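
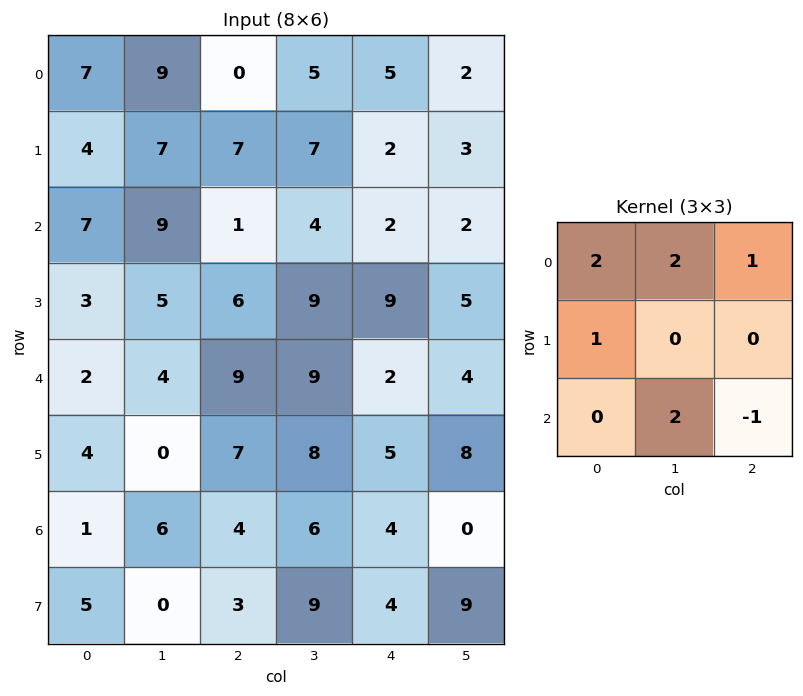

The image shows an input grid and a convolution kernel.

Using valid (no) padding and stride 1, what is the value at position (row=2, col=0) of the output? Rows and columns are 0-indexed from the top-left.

35

The receptive field on the input at this output position is [7 9 1 / 3 5 6 / 2 4 9]. Elementwise product with the kernel and sum: 7·2 + 9·2 + 1·1 + 3·1 + 4·2 + 9·-1.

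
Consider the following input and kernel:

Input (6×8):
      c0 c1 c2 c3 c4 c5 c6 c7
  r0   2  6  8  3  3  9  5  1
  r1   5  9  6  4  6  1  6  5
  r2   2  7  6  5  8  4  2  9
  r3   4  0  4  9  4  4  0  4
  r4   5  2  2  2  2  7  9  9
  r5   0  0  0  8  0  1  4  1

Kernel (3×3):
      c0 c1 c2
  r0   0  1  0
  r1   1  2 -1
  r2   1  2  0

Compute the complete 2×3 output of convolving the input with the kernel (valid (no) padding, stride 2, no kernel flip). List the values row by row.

Output[0,0]: The receptive field on the input at this output position is [2 6 8 / 5 9 6 / 2 7 6]. Elementwise product with the kernel and sum: 6·1 + 5·1 + 9·2 + 6·-1 + 2·1 + 7·2.
Output[0,1]: The receptive field on the input at this output position is [8 3 3 / 6 4 6 / 6 5 8]. Elementwise product with the kernel and sum: 3·1 + 6·1 + 4·2 + 6·-1 + 6·1 + 5·2.

39 27 27
16 29 32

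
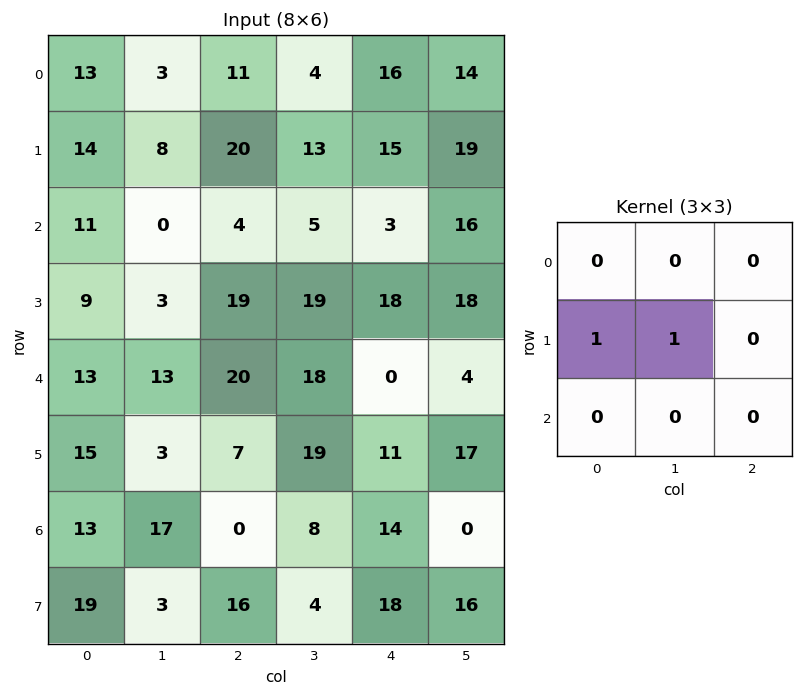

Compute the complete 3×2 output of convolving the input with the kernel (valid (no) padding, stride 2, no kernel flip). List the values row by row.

Output[0,0]: The receptive field on the input at this output position is [13 3 11 / 14 8 20 / 11 0 4]. Elementwise product with the kernel and sum: 14·1 + 8·1.
Output[0,1]: The receptive field on the input at this output position is [11 4 16 / 20 13 15 / 4 5 3]. Elementwise product with the kernel and sum: 20·1 + 13·1.

22 33
12 38
18 26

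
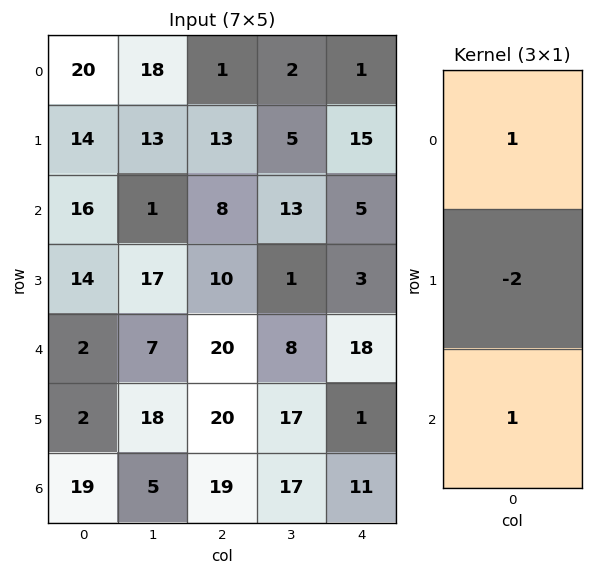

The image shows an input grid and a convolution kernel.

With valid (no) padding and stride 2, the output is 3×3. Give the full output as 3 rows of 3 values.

8 -17 -24
-10 8 17
17 -1 27

Output[0,0]: The receptive field on the input at this output position is [20 / 14 / 16]. Elementwise product with the kernel and sum: 20·1 + 14·-2 + 16·1.
Output[0,1]: The receptive field on the input at this output position is [1 / 13 / 8]. Elementwise product with the kernel and sum: 1·1 + 13·-2 + 8·1.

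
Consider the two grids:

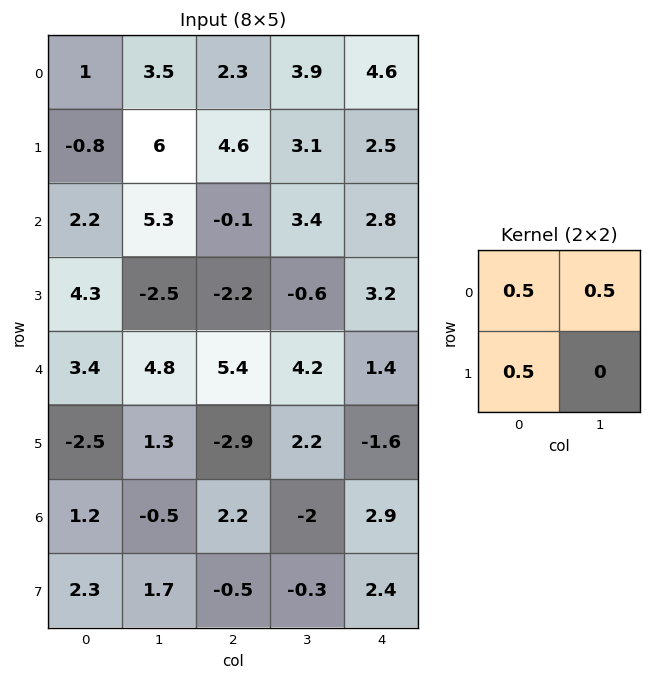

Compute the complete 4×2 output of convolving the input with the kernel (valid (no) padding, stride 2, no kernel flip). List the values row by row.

Output[0,0]: The receptive field on the input at this output position is [1 3.5 / -0.8 6]. Elementwise product with the kernel and sum: 1·0.5 + 3.5·0.5 + -0.8·0.5.
Output[0,1]: The receptive field on the input at this output position is [2.3 3.9 / 4.6 3.1]. Elementwise product with the kernel and sum: 2.3·0.5 + 3.9·0.5 + 4.6·0.5.

1.85 5.4
5.9 0.55
2.85 3.35
1.5 -0.15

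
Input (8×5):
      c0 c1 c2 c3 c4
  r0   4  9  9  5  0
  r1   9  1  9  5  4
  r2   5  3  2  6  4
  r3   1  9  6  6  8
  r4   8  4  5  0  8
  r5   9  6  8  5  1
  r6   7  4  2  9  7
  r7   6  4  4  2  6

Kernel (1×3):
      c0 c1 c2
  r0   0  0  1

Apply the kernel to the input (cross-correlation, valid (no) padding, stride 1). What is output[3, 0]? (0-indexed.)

6

The receptive field on the input at this output position is [1 9 6]. Elementwise product with the kernel and sum: 6·1.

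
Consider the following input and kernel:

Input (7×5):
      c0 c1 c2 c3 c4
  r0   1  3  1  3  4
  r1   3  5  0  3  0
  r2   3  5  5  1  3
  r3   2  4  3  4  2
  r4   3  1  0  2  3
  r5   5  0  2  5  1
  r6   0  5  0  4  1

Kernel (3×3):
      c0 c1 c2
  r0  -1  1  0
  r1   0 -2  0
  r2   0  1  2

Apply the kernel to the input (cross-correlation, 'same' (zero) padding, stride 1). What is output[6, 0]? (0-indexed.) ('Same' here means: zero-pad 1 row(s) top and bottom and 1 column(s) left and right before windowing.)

5

The receptive field on the zero-padded input at this output position is [0 5 0 / 0 0 5 / 0 0 0]. Elementwise product with the kernel and sum: 0·-1 + 5·1 + 0·-2 + 0·1 + 0·2.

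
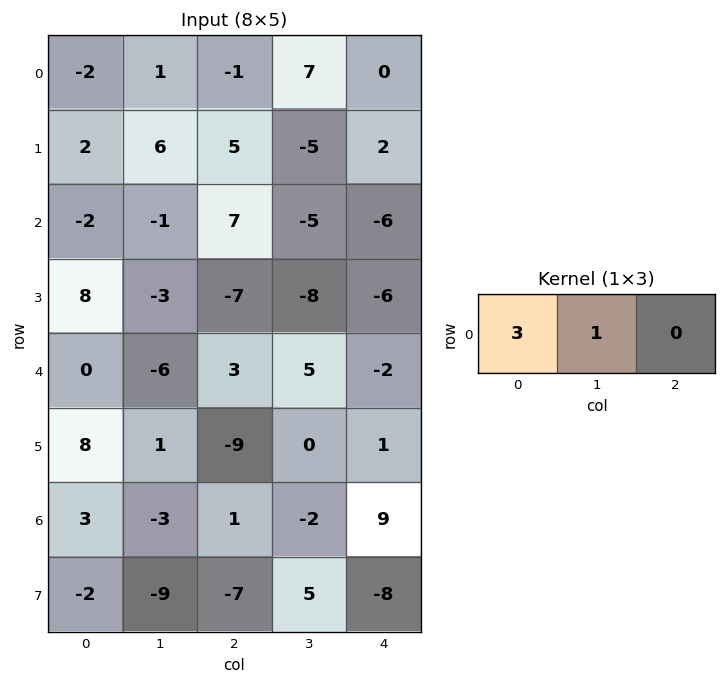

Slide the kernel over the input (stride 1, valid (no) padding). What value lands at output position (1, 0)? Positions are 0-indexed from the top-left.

12

The receptive field on the input at this output position is [2 6 5]. Elementwise product with the kernel and sum: 2·3 + 6·1.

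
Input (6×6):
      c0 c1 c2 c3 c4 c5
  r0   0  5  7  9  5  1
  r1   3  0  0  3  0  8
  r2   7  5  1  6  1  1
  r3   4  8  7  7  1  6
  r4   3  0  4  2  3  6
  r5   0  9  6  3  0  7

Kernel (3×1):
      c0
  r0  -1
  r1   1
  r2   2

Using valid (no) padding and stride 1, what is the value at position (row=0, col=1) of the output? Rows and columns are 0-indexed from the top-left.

The receptive field on the input at this output position is [5 / 0 / 5]. Elementwise product with the kernel and sum: 5·-1 + 0·1 + 5·2.

5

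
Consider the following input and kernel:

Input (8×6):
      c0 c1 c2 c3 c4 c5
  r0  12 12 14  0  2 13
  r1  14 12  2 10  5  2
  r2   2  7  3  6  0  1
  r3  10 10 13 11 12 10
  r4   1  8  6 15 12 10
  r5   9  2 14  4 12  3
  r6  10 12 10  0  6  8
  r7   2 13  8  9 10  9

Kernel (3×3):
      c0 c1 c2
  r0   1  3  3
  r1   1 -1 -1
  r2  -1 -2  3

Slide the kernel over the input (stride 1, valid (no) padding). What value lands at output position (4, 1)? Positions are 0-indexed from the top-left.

The receptive field on the input at this output position is [8 6 15 / 2 14 4 / 12 10 0]. Elementwise product with the kernel and sum: 8·1 + 6·3 + 15·3 + 2·1 + 14·-1 + 4·-1 + 12·-1 + 10·-2 + 0·3.

23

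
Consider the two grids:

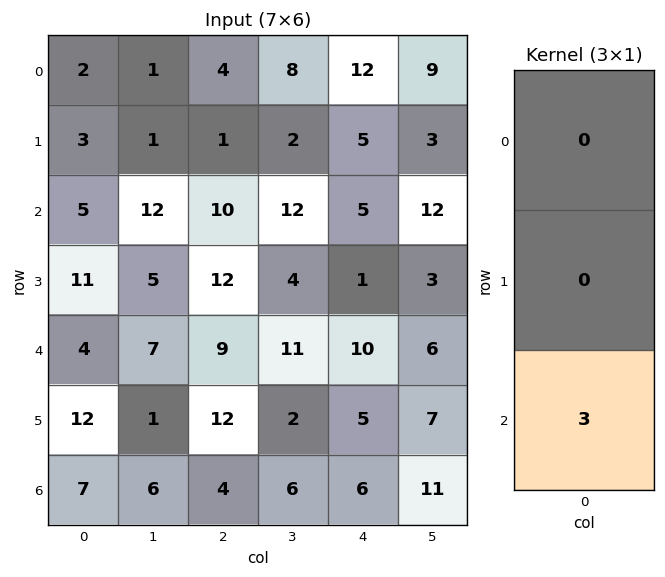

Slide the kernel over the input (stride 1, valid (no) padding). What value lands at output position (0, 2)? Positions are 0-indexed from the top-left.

30

The receptive field on the input at this output position is [4 / 1 / 10]. Elementwise product with the kernel and sum: 10·3.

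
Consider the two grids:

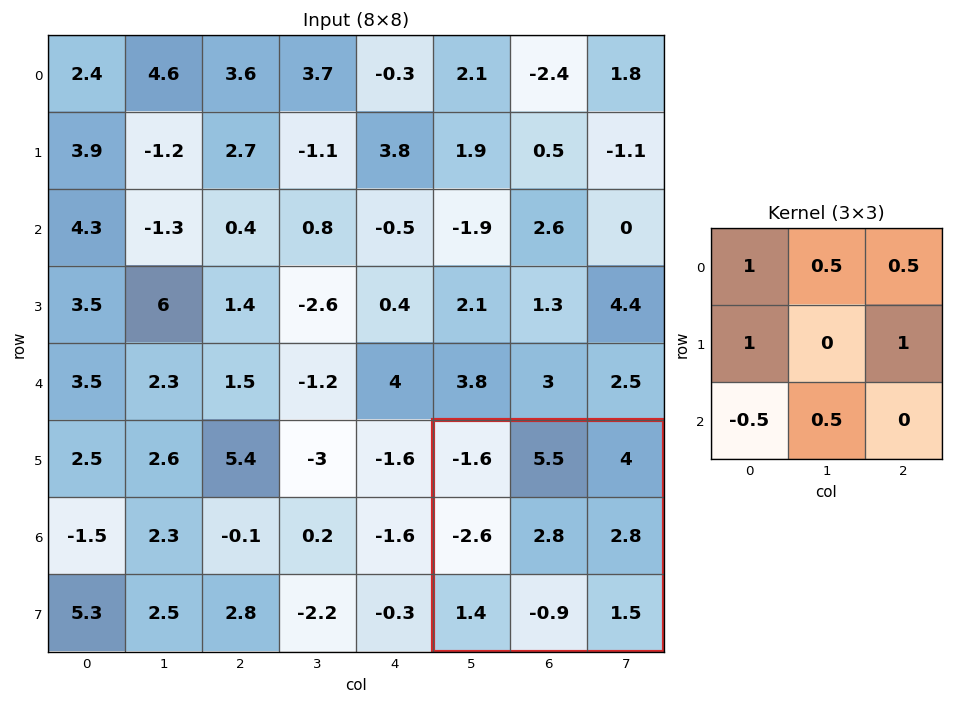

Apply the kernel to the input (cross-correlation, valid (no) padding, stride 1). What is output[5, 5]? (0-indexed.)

The receptive field on the input at this output position is [-1.6 5.5 4 / -2.6 2.8 2.8 / 1.4 -0.9 1.5]. Elementwise product with the kernel and sum: -1.6·1 + 5.5·0.5 + 4·0.5 + -2.6·1 + 2.8·1 + 1.4·-0.5 + -0.9·0.5.

2.2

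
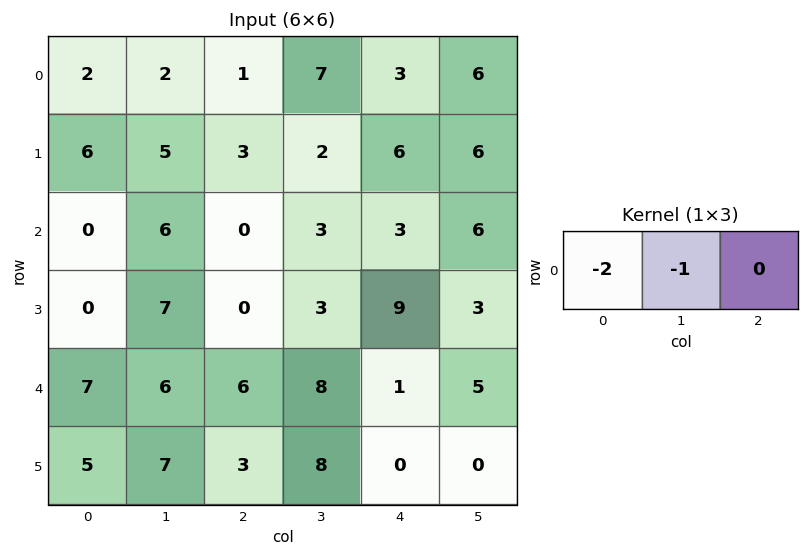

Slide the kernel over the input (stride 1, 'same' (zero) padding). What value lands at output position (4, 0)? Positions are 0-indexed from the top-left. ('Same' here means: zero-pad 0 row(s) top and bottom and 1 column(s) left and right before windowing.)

-7

The receptive field on the zero-padded input at this output position is [0 7 6]. Elementwise product with the kernel and sum: 0·-2 + 7·-1.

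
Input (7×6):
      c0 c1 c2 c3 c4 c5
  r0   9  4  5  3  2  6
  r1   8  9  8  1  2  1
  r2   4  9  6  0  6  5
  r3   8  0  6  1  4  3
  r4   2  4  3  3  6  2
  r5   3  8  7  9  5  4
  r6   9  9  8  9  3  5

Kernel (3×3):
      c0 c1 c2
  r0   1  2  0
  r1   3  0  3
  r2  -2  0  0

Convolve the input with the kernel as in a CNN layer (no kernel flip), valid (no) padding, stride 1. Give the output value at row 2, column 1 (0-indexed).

The receptive field on the input at this output position is [9 6 0 / 0 6 1 / 4 3 3]. Elementwise product with the kernel and sum: 9·1 + 6·2 + 0·3 + 1·3 + 4·-2.

16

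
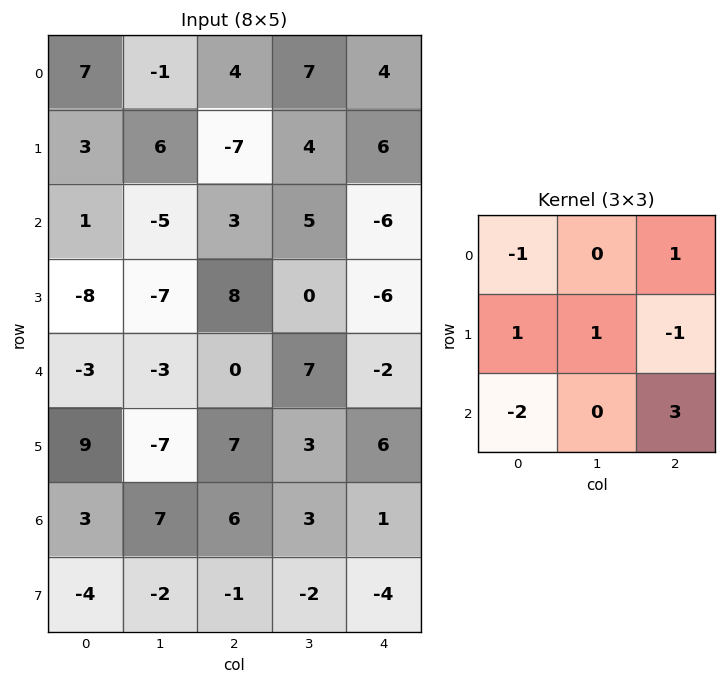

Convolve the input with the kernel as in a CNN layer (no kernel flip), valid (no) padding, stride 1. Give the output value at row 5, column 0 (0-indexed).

The receptive field on the input at this output position is [9 -7 7 / 3 7 6 / -4 -2 -1]. Elementwise product with the kernel and sum: 9·-1 + 7·1 + 3·1 + 7·1 + 6·-1 + -4·-2 + -1·3.

7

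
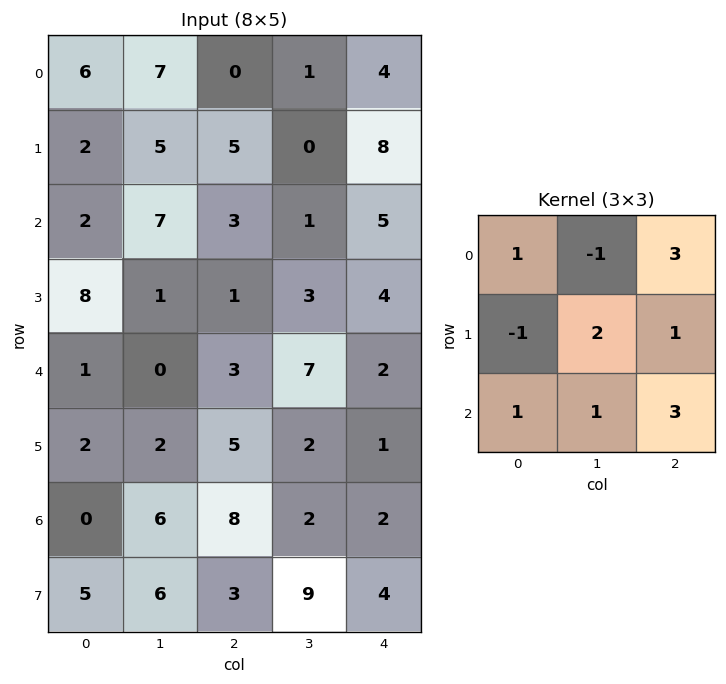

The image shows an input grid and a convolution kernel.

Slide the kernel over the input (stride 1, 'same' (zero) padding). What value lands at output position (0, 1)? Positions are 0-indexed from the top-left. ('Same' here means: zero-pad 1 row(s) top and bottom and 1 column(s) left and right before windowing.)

30

The receptive field on the zero-padded input at this output position is [0 0 0 / 6 7 0 / 2 5 5]. Elementwise product with the kernel and sum: 0·1 + 0·-1 + 0·3 + 6·-1 + 7·2 + 0·1 + 2·1 + 5·1 + 5·3.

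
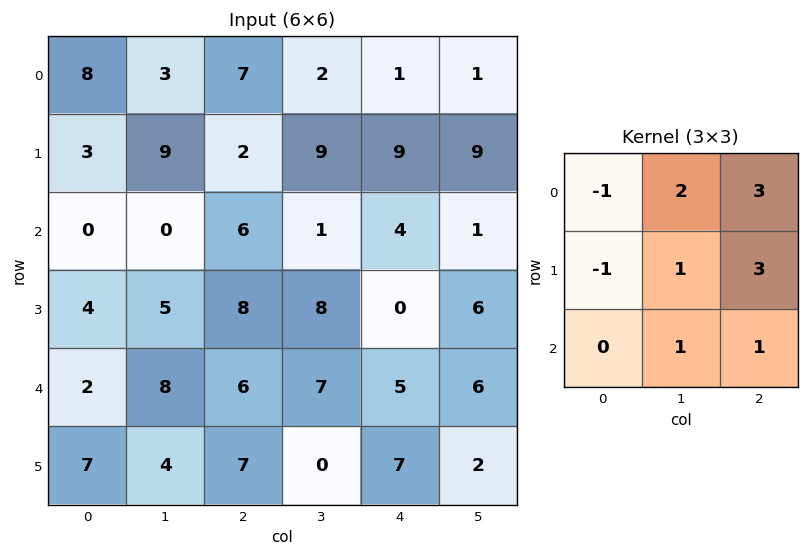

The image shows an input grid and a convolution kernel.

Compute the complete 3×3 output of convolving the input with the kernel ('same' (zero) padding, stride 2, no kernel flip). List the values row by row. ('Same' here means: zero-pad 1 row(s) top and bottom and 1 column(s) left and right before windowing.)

29 21 20
42 47 48
60 61 35

Output[0,0]: The receptive field on the zero-padded input at this output position is [0 0 0 / 0 8 3 / 0 3 9]. Elementwise product with the kernel and sum: 0·-1 + 0·2 + 0·3 + 0·-1 + 8·1 + 3·3 + 3·1 + 9·1.
Output[0,1]: The receptive field on the zero-padded input at this output position is [0 0 0 / 3 7 2 / 9 2 9]. Elementwise product with the kernel and sum: 0·-1 + 0·2 + 0·3 + 3·-1 + 7·1 + 2·3 + 2·1 + 9·1.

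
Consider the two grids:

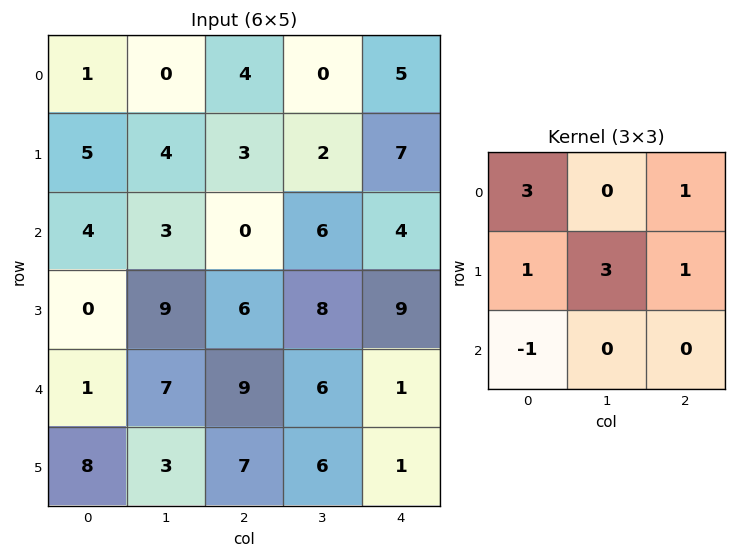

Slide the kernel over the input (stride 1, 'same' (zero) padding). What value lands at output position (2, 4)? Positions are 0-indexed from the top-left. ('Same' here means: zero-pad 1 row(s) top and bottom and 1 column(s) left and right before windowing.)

The receptive field on the zero-padded input at this output position is [2 7 0 / 6 4 0 / 8 9 0]. Elementwise product with the kernel and sum: 2·3 + 0·1 + 6·1 + 4·3 + 0·1 + 8·-1.

16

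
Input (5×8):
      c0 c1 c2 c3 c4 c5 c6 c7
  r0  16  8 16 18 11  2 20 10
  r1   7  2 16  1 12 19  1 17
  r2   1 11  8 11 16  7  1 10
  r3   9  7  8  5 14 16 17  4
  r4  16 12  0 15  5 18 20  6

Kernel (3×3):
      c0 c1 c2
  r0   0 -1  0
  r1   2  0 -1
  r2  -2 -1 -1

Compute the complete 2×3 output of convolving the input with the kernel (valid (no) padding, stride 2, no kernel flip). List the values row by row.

-31 -41 -19
-45 -29 -44

Output[0,0]: The receptive field on the input at this output position is [16 8 16 / 7 2 16 / 1 11 8]. Elementwise product with the kernel and sum: 8·-1 + 7·2 + 16·-1 + 1·-2 + 11·-1 + 8·-1.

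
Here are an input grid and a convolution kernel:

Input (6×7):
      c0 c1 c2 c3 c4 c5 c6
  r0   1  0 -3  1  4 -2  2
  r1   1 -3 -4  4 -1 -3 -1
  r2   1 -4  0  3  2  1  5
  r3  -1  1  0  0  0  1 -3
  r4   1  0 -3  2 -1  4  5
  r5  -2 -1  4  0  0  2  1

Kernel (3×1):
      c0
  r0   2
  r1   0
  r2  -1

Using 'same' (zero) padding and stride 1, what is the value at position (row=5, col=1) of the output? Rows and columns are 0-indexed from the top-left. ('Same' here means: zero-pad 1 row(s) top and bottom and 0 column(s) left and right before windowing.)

0

The receptive field on the zero-padded input at this output position is [0 / -1 / 0]. Elementwise product with the kernel and sum: 0·2 + 0·-1.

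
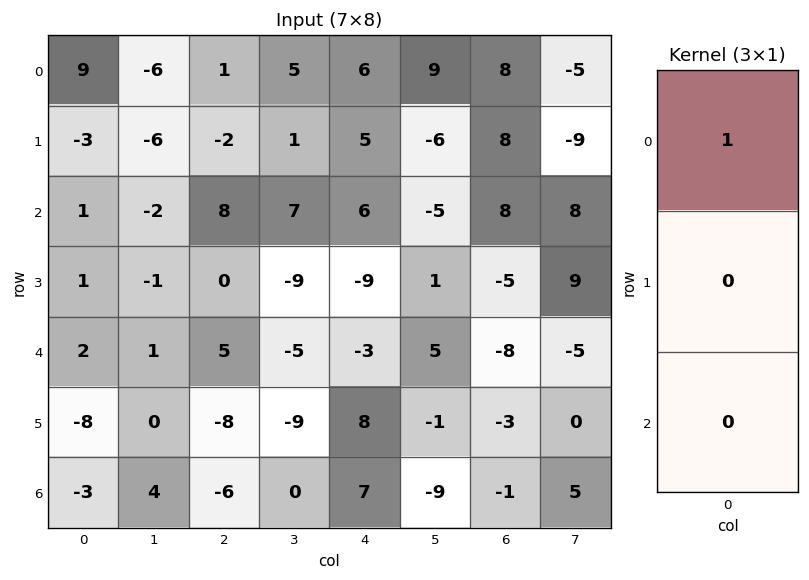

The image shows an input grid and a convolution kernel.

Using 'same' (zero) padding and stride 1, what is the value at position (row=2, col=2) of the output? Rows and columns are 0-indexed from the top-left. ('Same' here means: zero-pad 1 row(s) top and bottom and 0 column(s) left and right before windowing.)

The receptive field on the zero-padded input at this output position is [-2 / 8 / 0]. Elementwise product with the kernel and sum: -2·1.

-2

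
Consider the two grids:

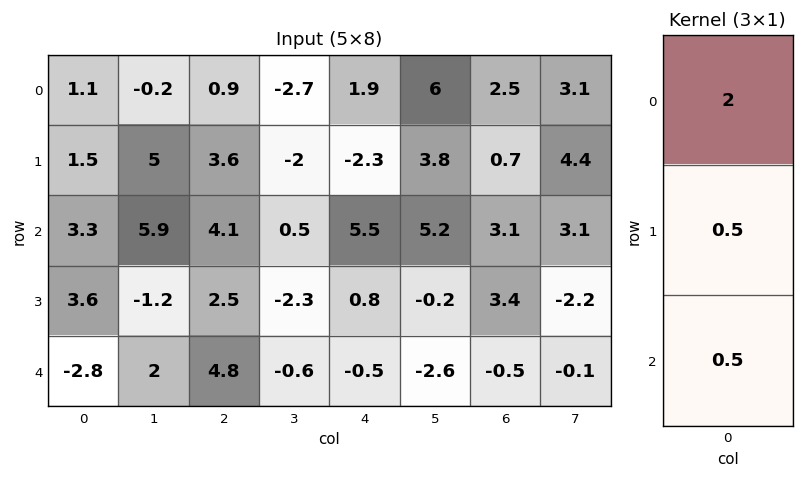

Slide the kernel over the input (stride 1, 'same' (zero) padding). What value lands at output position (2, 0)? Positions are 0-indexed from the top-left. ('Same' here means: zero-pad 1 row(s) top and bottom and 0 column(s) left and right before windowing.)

The receptive field on the zero-padded input at this output position is [1.5 / 3.3 / 3.6]. Elementwise product with the kernel and sum: 1.5·2 + 3.3·0.5 + 3.6·0.5.

6.45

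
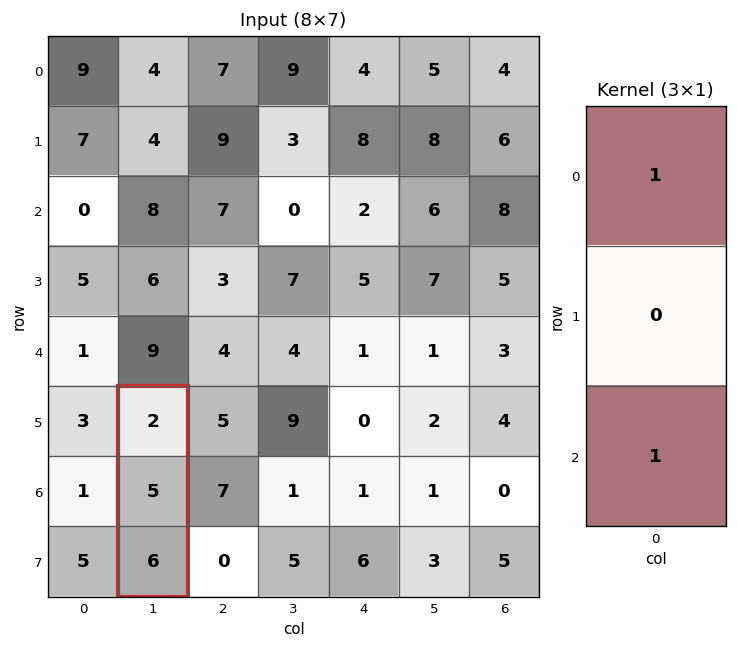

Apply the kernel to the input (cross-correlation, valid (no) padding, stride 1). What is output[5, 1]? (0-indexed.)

8

The receptive field on the input at this output position is [2 / 5 / 6]. Elementwise product with the kernel and sum: 2·1 + 6·1.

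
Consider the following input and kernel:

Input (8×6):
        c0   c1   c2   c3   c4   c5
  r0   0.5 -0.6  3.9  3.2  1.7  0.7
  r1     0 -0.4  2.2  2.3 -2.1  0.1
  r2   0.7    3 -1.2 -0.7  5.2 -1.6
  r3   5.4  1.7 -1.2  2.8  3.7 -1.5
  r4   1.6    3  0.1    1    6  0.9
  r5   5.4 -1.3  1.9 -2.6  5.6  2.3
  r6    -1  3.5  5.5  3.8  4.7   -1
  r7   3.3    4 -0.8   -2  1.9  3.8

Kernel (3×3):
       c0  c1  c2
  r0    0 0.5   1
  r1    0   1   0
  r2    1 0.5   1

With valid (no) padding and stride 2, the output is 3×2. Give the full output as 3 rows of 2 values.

Output[0,0]: The receptive field on the input at this output position is [0.5 -0.6 3.9 / 0 -0.4 2.2 / 0.7 3 -1.2]. Elementwise product with the kernel and sum: -0.6·0.5 + 3.9·1 + -0.4·1 + 0.7·1 + 3·0.5 + -1.2·1.
Output[0,1]: The receptive field on the input at this output position is [3.9 3.2 1.7 / 2.2 2.3 -2.1 / -1.2 -0.7 5.2]. Elementwise product with the kernel and sum: 3.2·0.5 + 1.7·1 + 2.3·1 + -1.2·1 + -0.7·0.5 + 5.2·1.

4.2 9.25
5.2 14.25
6.55 16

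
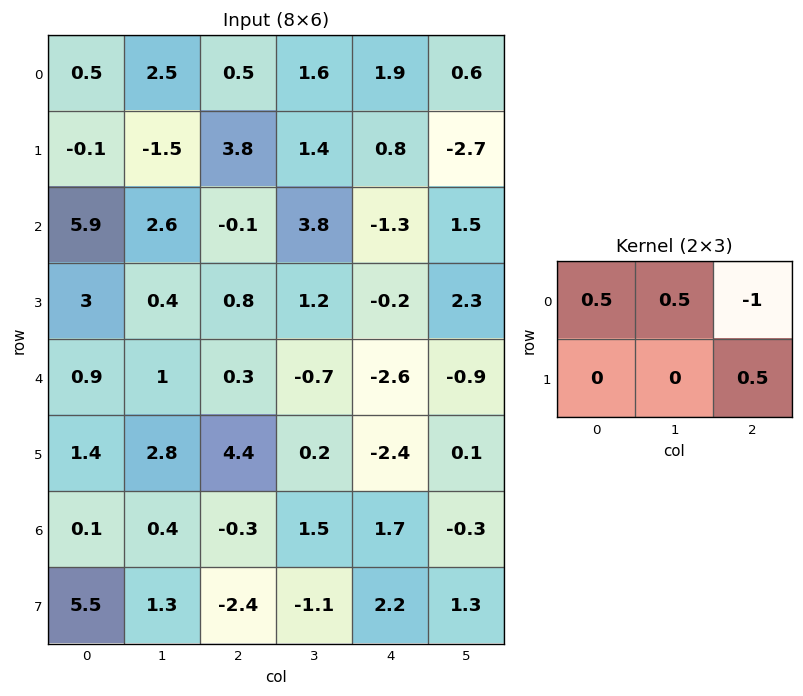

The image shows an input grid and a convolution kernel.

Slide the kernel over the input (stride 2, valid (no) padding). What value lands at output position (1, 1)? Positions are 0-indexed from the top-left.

The receptive field on the input at this output position is [-0.1 3.8 -1.3 / 0.8 1.2 -0.2]. Elementwise product with the kernel and sum: -0.1·0.5 + 3.8·0.5 + -1.3·-1 + -0.2·0.5.

3.05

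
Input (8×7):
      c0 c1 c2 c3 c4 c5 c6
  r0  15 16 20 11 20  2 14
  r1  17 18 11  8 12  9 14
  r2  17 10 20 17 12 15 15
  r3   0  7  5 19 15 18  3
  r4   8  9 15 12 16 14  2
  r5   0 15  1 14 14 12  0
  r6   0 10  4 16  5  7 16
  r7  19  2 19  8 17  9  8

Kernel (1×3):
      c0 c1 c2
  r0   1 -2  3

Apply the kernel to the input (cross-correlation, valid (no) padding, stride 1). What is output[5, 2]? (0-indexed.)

15

The receptive field on the input at this output position is [1 14 14]. Elementwise product with the kernel and sum: 1·1 + 14·-2 + 14·3.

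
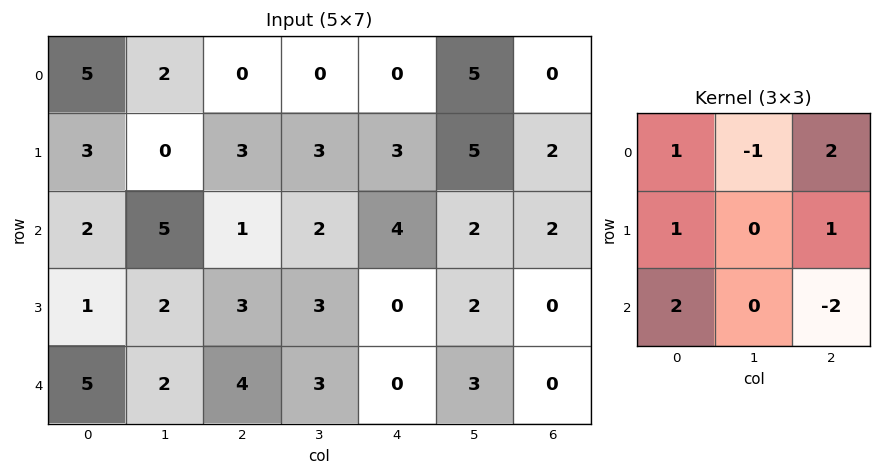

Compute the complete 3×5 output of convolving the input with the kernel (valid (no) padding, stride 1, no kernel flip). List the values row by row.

Output[0,0]: The receptive field on the input at this output position is [5 2 0 / 3 0 3 / 2 5 1]. Elementwise product with the kernel and sum: 5·1 + 2·-1 + 0·2 + 3·1 + 3·1 + 2·2 + 1·-2.

11 11 0 18 4
8 8 17 16 8
5 11 18 7 6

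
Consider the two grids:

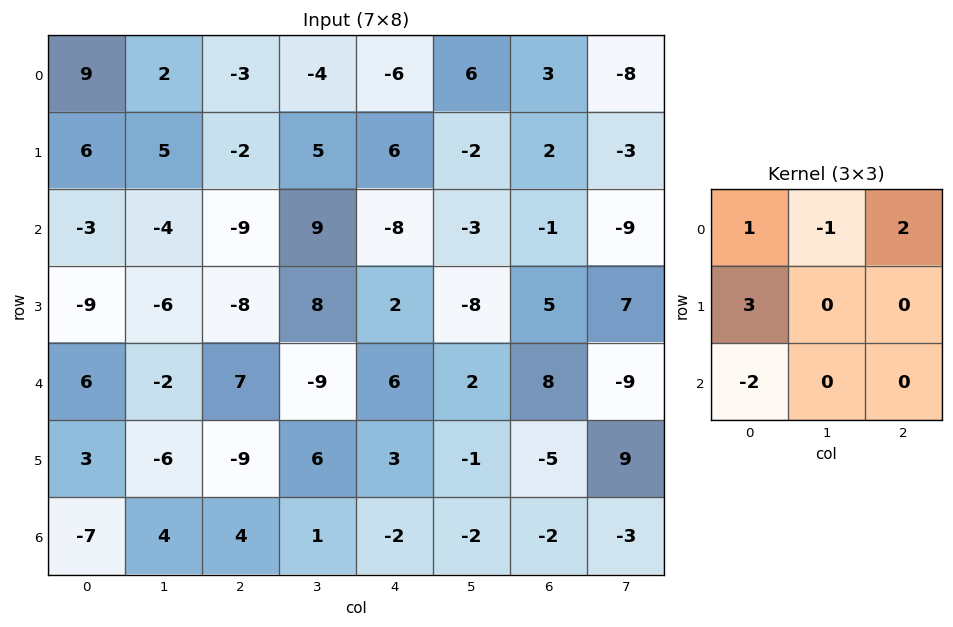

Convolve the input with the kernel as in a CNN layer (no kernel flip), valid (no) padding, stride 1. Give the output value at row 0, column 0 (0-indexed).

The receptive field on the input at this output position is [9 2 -3 / 6 5 -2 / -3 -4 -9]. Elementwise product with the kernel and sum: 9·1 + 2·-1 + -3·2 + 6·3 + -3·-2.

25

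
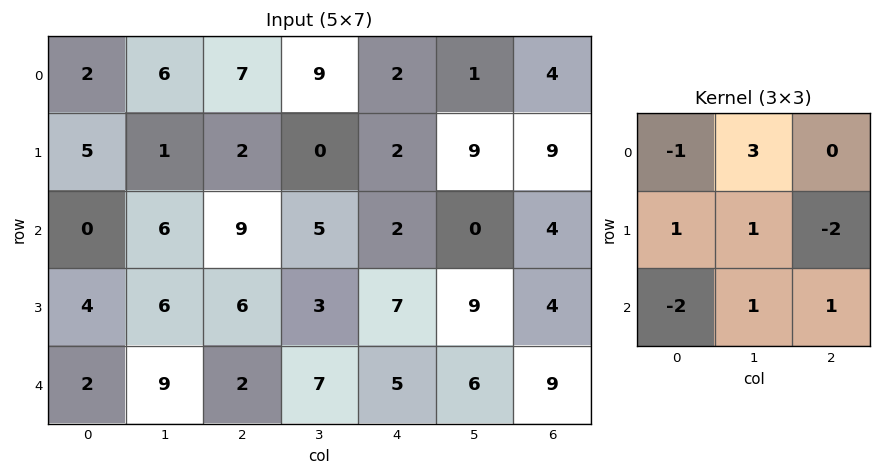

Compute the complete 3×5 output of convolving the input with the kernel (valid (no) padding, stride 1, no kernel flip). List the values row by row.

33 20 7 -27 -6
-10 7 6 23 18
23 18 9 -10 11

Output[0,0]: The receptive field on the input at this output position is [2 6 7 / 5 1 2 / 0 6 9]. Elementwise product with the kernel and sum: 2·-1 + 6·3 + 5·1 + 1·1 + 2·-2 + 0·-2 + 6·1 + 9·1.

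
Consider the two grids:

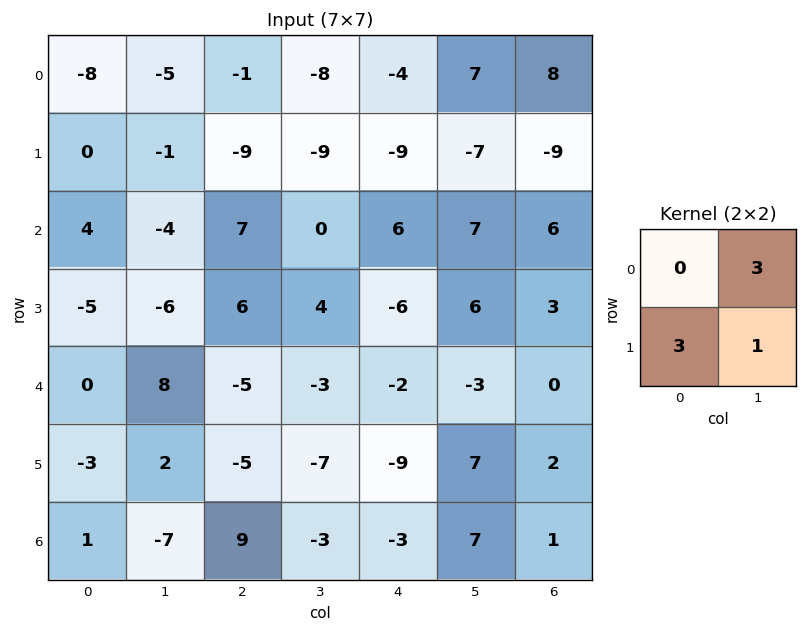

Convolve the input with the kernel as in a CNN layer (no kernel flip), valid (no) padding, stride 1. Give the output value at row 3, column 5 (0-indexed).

0

The receptive field on the input at this output position is [6 3 / -3 0]. Elementwise product with the kernel and sum: 3·3 + -3·3 + 0·1.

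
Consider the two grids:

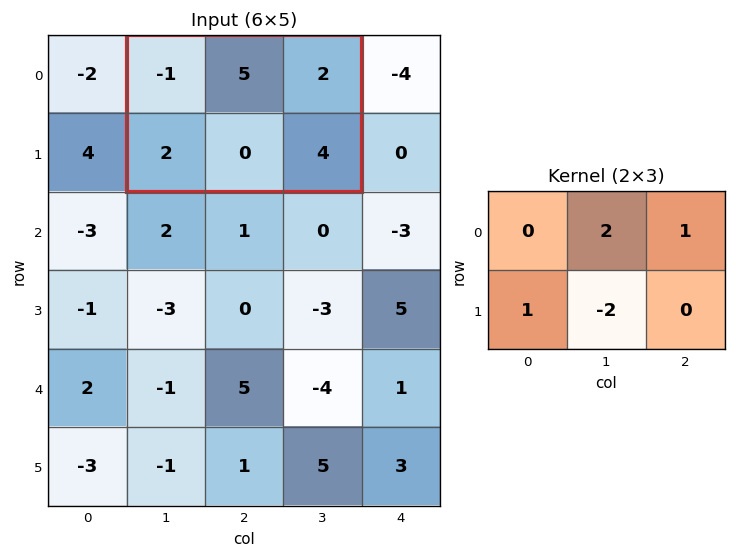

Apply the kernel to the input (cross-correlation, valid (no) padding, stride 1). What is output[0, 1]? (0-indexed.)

The receptive field on the input at this output position is [-1 5 2 / 2 0 4]. Elementwise product with the kernel and sum: 5·2 + 2·1 + 2·1 + 0·-2.

14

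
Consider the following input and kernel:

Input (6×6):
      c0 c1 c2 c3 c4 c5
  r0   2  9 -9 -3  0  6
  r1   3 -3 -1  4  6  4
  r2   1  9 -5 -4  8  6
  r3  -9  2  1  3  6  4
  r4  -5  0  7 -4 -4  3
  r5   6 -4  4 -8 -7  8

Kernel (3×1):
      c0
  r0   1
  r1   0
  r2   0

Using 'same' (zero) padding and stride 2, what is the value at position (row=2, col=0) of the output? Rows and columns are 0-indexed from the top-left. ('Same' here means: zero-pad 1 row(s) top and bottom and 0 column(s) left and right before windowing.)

The receptive field on the zero-padded input at this output position is [-9 / -5 / 6]. Elementwise product with the kernel and sum: -9·1.

-9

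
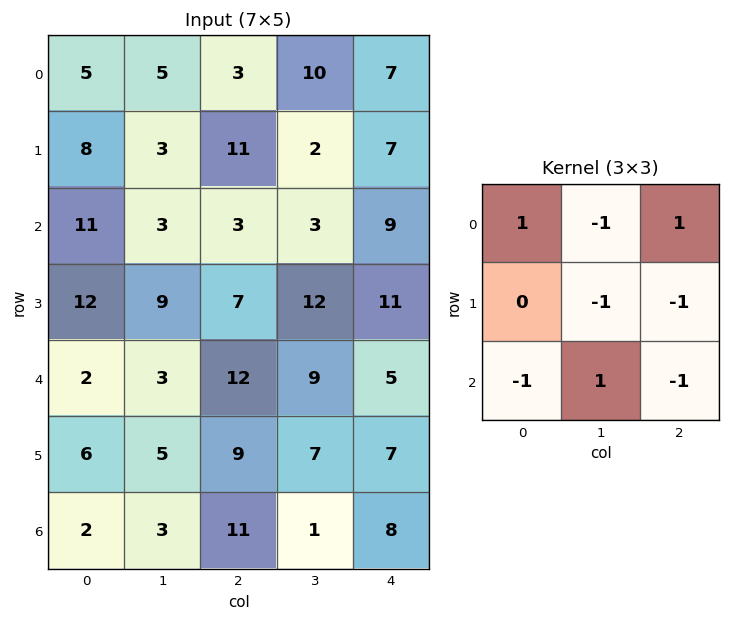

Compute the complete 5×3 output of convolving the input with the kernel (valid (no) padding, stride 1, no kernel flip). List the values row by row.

-22 -4 -18
0 -26 -2
-16 -16 -22
-15 -10 -17
-13 -9 -24

Output[0,0]: The receptive field on the input at this output position is [5 5 3 / 8 3 11 / 11 3 3]. Elementwise product with the kernel and sum: 5·1 + 5·-1 + 3·1 + 3·-1 + 11·-1 + 11·-1 + 3·1 + 3·-1.
Output[0,1]: The receptive field on the input at this output position is [5 3 10 / 3 11 2 / 3 3 3]. Elementwise product with the kernel and sum: 5·1 + 3·-1 + 10·1 + 11·-1 + 2·-1 + 3·-1 + 3·1 + 3·-1.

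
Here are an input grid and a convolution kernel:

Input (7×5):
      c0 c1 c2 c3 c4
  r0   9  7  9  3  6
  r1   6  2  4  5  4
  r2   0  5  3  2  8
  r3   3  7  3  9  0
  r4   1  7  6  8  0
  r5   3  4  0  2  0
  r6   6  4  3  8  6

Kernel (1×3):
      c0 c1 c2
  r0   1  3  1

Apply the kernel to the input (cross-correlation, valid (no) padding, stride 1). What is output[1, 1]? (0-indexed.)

19

The receptive field on the input at this output position is [2 4 5]. Elementwise product with the kernel and sum: 2·1 + 4·3 + 5·1.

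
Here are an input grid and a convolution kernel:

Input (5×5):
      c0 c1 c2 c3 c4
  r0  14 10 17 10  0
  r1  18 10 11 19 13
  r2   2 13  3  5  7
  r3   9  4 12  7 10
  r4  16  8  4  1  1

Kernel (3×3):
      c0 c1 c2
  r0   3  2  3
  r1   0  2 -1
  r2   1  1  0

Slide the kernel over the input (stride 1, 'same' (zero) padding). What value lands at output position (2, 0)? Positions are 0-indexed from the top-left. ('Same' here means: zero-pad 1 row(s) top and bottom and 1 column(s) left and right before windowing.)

The receptive field on the zero-padded input at this output position is [0 18 10 / 0 2 13 / 0 9 4]. Elementwise product with the kernel and sum: 0·3 + 18·2 + 10·3 + 2·2 + 13·-1 + 0·1 + 9·1.

66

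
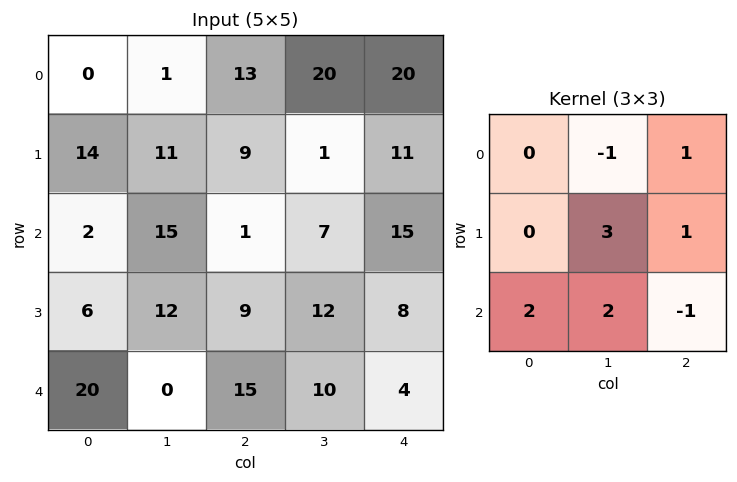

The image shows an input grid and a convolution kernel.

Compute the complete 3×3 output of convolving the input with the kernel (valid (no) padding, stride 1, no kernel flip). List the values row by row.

87 60 15
71 32 80
56 65 98

Output[0,0]: The receptive field on the input at this output position is [0 1 13 / 14 11 9 / 2 15 1]. Elementwise product with the kernel and sum: 1·-1 + 13·1 + 11·3 + 9·1 + 2·2 + 15·2 + 1·-1.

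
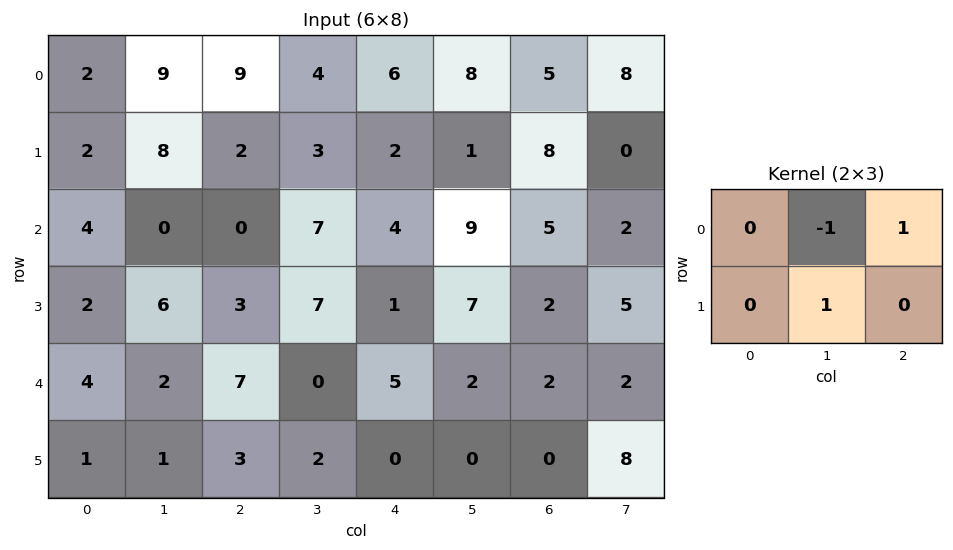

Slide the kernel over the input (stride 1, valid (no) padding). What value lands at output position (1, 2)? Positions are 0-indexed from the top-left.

The receptive field on the input at this output position is [2 3 2 / 0 7 4]. Elementwise product with the kernel and sum: 3·-1 + 2·1 + 7·1.

6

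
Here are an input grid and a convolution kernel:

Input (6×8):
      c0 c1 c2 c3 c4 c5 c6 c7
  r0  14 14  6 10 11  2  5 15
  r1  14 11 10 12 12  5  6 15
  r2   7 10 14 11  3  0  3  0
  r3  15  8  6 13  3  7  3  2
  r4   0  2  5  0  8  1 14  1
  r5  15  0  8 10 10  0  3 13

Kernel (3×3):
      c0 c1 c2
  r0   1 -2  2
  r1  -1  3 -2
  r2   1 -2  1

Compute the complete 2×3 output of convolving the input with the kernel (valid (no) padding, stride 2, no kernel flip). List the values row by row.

Output[0,0]: The receptive field on the input at this output position is [14 14 6 / 14 11 10 / 7 10 14]. Elementwise product with the kernel and sum: 14·1 + 14·-2 + 6·2 + 14·-1 + 11·3 + 10·-2 + 7·1 + 10·-2 + 14·1.
Output[0,1]: The receptive field on the input at this output position is [6 10 11 / 10 12 12 / 14 11 3]. Elementwise product with the kernel and sum: 6·1 + 10·-2 + 11·2 + 10·-1 + 12·3 + 12·-2 + 14·1 + 11·-2 + 3·1.

-2 5 14
13 38 41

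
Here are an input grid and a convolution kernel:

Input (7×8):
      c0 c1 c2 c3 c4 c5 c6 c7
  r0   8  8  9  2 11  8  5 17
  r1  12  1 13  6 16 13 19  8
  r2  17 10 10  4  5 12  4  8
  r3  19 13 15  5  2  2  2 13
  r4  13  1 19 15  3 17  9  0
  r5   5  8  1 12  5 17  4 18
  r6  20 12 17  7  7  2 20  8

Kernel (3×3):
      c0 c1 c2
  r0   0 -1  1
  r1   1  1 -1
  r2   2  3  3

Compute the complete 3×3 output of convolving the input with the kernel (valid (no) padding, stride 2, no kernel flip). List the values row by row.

Output[0,0]: The receptive field on the input at this output position is [8 8 9 / 12 1 13 / 17 10 10]. Elementwise product with the kernel and sum: 8·-1 + 9·1 + 12·1 + 1·1 + 13·-1 + 17·2 + 10·3 + 10·3.
Output[0,1]: The receptive field on the input at this output position is [9 2 11 / 13 6 16 / 10 4 5]. Elementwise product with the kernel and sum: 2·-1 + 11·1 + 13·1 + 6·1 + 16·-1 + 10·2 + 4·3 + 5·3.

95 59 65
103 111 78
157 72 90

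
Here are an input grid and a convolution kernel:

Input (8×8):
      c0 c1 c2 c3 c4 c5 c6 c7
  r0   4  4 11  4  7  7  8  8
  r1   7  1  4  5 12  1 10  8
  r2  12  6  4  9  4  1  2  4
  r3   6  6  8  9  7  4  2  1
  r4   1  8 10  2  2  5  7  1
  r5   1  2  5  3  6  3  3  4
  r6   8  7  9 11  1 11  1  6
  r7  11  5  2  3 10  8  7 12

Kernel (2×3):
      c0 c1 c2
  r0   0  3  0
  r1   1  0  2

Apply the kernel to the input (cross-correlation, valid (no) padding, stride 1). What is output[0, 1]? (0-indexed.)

The receptive field on the input at this output position is [4 11 4 / 1 4 5]. Elementwise product with the kernel and sum: 11·3 + 1·1 + 5·2.

44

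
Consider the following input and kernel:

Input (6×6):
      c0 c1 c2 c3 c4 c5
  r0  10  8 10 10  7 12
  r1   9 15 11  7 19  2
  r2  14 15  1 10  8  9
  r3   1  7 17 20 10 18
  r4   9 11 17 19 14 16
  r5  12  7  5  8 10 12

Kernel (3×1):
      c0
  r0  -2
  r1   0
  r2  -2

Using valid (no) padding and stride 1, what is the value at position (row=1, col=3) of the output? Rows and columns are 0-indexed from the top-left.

The receptive field on the input at this output position is [7 / 10 / 20]. Elementwise product with the kernel and sum: 7·-2 + 20·-2.

-54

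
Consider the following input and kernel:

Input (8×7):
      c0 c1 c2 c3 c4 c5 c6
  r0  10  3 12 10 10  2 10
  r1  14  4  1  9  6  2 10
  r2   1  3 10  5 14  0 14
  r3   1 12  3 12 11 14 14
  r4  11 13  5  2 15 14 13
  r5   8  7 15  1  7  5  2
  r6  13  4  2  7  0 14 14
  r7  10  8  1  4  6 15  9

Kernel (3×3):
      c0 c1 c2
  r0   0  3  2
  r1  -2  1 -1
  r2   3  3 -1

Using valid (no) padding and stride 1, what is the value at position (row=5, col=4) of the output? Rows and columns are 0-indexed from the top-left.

The receptive field on the input at this output position is [7 5 2 / 0 14 14 / 6 15 9]. Elementwise product with the kernel and sum: 5·3 + 2·2 + 0·-2 + 14·1 + 14·-1 + 6·3 + 15·3 + 9·-1.

73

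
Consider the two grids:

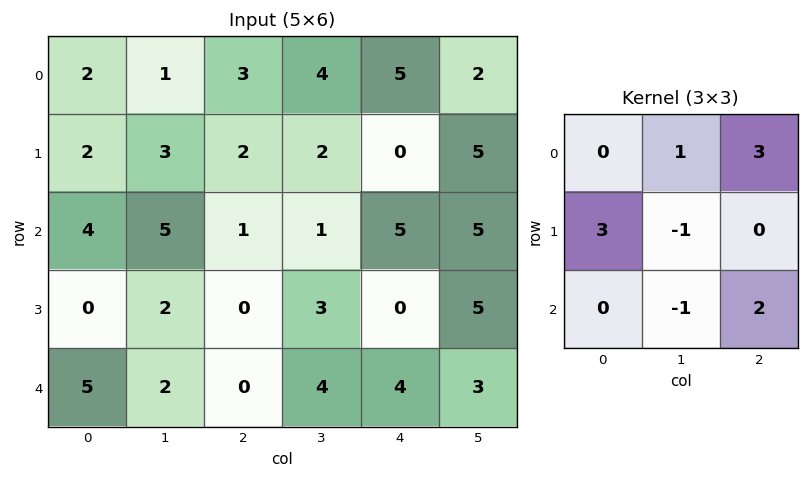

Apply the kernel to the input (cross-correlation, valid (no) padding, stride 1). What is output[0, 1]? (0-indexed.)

The receptive field on the input at this output position is [1 3 4 / 3 2 2 / 5 1 1]. Elementwise product with the kernel and sum: 3·1 + 4·3 + 3·3 + 2·-1 + 1·-1 + 1·2.

23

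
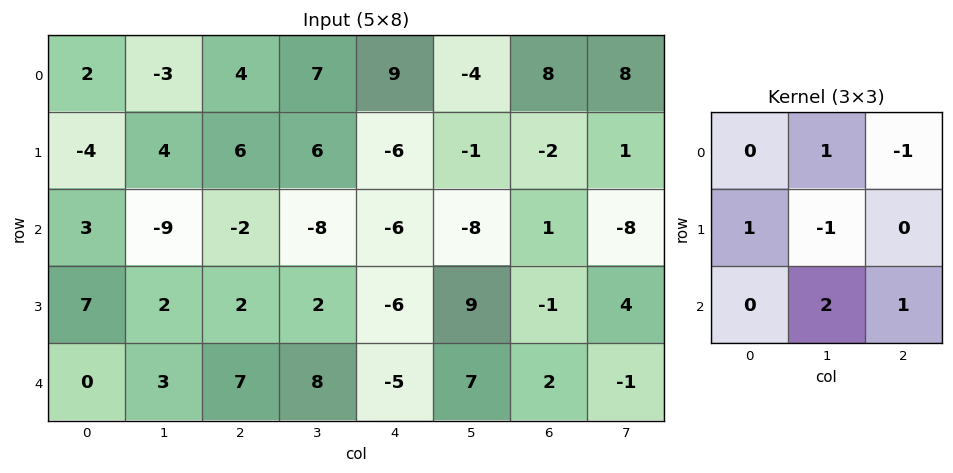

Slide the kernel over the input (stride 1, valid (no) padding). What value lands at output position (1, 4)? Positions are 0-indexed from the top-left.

20

The receptive field on the input at this output position is [-6 -1 -2 / -6 -8 1 / -6 9 -1]. Elementwise product with the kernel and sum: -1·1 + -2·-1 + -6·1 + -8·-1 + 9·2 + -1·1.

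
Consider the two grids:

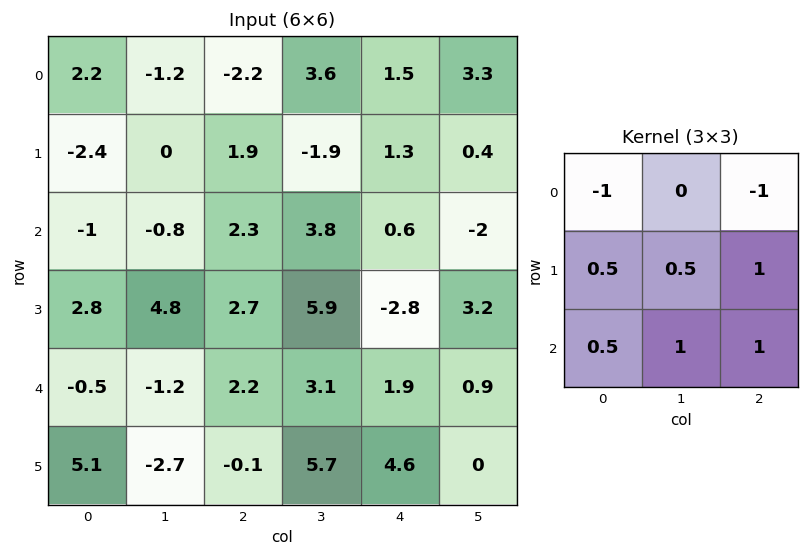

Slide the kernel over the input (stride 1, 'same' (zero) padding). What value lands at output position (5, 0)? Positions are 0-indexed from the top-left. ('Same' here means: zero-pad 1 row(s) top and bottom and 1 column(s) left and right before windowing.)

1.05

The receptive field on the zero-padded input at this output position is [0 -0.5 -1.2 / 0 5.1 -2.7 / 0 0 0]. Elementwise product with the kernel and sum: 0·-1 + -1.2·-1 + 0·0.5 + 5.1·0.5 + -2.7·1 + 0·0.5 + 0·1 + 0·1.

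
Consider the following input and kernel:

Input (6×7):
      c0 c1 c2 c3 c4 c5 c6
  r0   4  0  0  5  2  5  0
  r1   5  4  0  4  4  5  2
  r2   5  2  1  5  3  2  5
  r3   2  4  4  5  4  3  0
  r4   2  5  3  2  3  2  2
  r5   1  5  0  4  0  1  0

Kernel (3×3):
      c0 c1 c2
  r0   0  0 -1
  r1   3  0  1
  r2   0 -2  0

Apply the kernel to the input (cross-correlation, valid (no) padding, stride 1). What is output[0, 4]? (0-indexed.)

10

The receptive field on the input at this output position is [2 5 0 / 4 5 2 / 3 2 5]. Elementwise product with the kernel and sum: 0·-1 + 4·3 + 2·1 + 2·-2.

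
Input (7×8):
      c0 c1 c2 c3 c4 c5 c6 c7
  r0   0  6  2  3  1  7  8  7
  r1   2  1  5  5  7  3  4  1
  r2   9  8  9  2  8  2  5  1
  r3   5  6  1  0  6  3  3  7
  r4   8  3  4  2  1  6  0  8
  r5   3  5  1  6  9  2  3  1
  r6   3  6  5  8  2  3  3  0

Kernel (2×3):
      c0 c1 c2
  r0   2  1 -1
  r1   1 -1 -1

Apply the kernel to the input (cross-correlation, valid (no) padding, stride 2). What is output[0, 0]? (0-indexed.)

0

The receptive field on the input at this output position is [0 6 2 / 2 1 5]. Elementwise product with the kernel and sum: 0·2 + 6·1 + 2·-1 + 2·1 + 1·-1 + 5·-1.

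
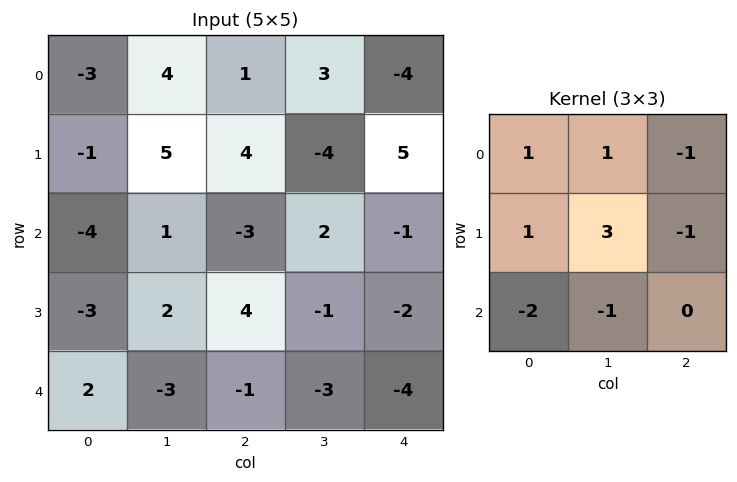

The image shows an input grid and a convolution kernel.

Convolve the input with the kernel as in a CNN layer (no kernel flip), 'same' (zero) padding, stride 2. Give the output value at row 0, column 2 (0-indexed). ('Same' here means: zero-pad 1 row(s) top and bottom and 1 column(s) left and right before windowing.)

-6

The receptive field on the zero-padded input at this output position is [0 0 0 / 3 -4 0 / -4 5 0]. Elementwise product with the kernel and sum: 0·1 + 0·1 + 0·-1 + 3·1 + -4·3 + 0·-1 + -4·-2 + 5·-1.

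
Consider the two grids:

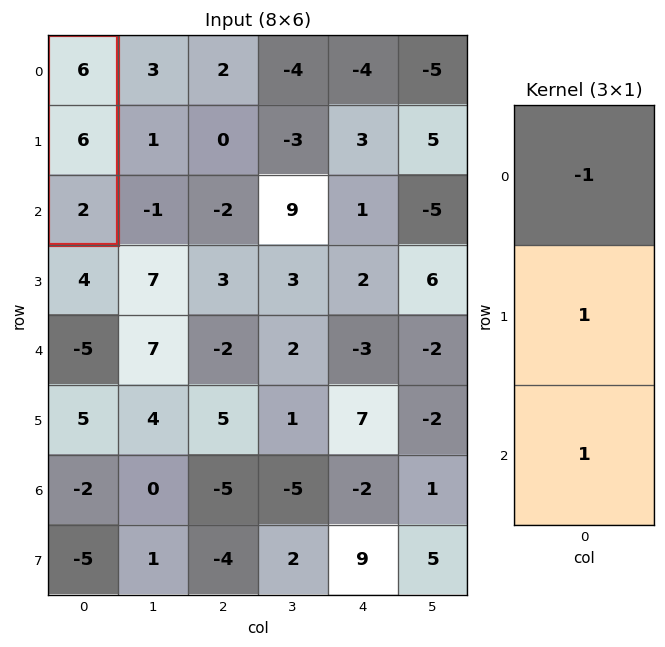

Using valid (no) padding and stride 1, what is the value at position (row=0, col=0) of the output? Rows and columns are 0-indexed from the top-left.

The receptive field on the input at this output position is [6 / 6 / 2]. Elementwise product with the kernel and sum: 6·-1 + 6·1 + 2·1.

2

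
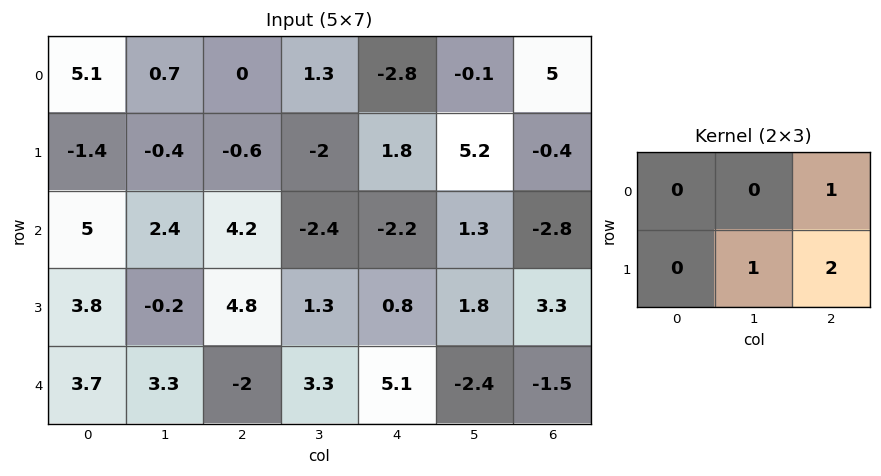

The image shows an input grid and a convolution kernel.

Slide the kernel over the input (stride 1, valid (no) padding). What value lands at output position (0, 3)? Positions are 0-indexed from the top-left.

12.1

The receptive field on the input at this output position is [1.3 -2.8 -0.1 / -2 1.8 5.2]. Elementwise product with the kernel and sum: -0.1·1 + 1.8·1 + 5.2·2.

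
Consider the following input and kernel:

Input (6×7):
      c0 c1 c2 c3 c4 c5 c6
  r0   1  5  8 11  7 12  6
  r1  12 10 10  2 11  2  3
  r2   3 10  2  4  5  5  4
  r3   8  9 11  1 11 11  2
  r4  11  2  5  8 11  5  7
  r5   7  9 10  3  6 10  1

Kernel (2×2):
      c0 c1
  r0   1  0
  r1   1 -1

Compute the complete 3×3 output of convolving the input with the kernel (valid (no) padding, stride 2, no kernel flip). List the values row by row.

Output[0,0]: The receptive field on the input at this output position is [1 5 / 12 10]. Elementwise product with the kernel and sum: 1·1 + 12·1 + 10·-1.
Output[0,1]: The receptive field on the input at this output position is [8 11 / 10 2]. Elementwise product with the kernel and sum: 8·1 + 10·1 + 2·-1.

3 16 16
2 12 5
9 12 7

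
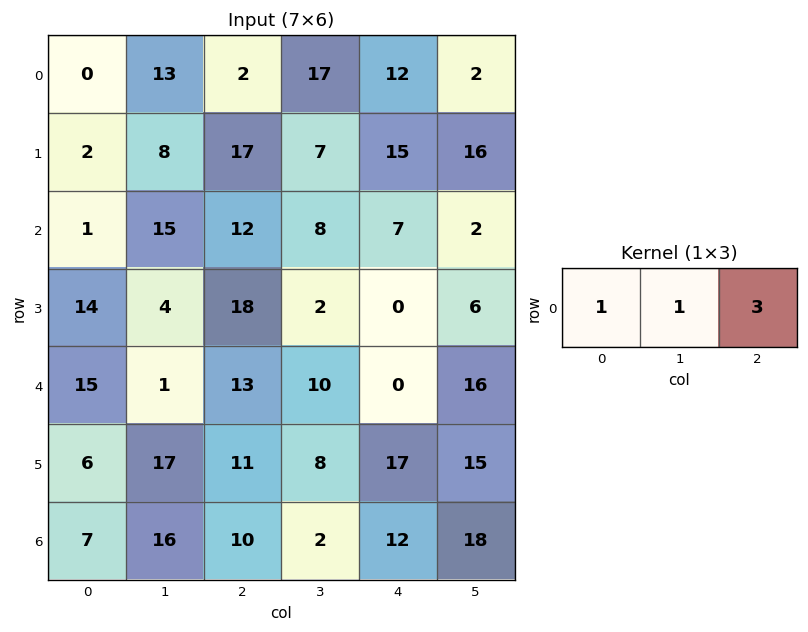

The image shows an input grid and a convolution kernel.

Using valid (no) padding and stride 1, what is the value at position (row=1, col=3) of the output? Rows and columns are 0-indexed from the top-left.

The receptive field on the input at this output position is [7 15 16]. Elementwise product with the kernel and sum: 7·1 + 15·1 + 16·3.

70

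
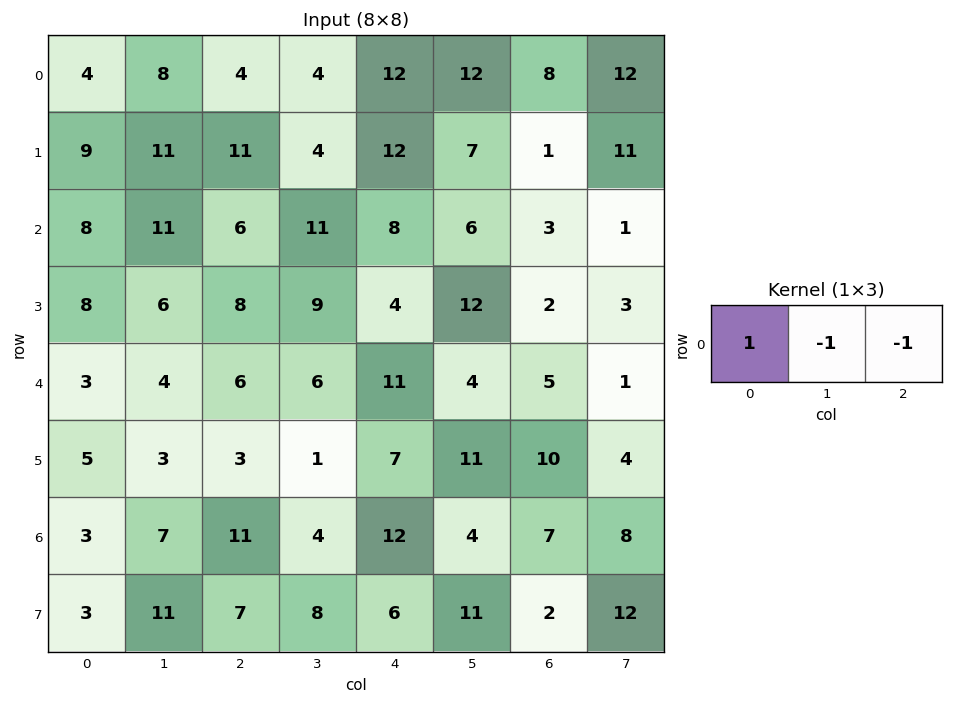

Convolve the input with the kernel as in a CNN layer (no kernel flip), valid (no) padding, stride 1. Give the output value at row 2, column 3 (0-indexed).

The receptive field on the input at this output position is [11 8 6]. Elementwise product with the kernel and sum: 11·1 + 8·-1 + 6·-1.

-3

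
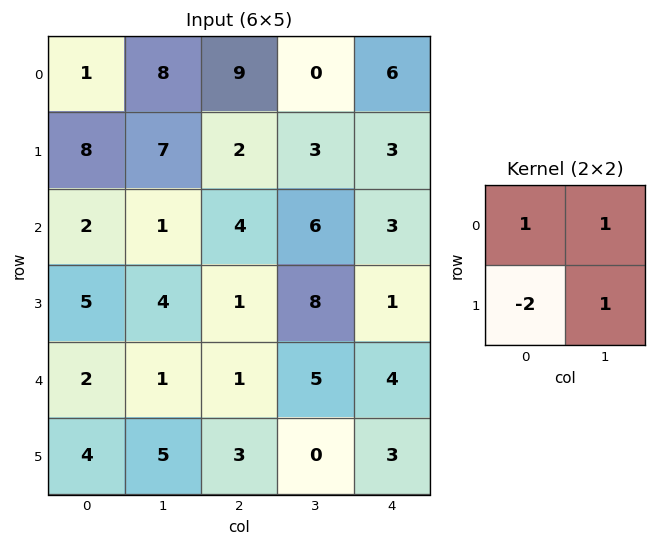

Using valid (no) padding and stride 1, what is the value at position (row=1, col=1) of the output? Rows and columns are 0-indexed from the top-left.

11

The receptive field on the input at this output position is [7 2 / 1 4]. Elementwise product with the kernel and sum: 7·1 + 2·1 + 1·-2 + 4·1.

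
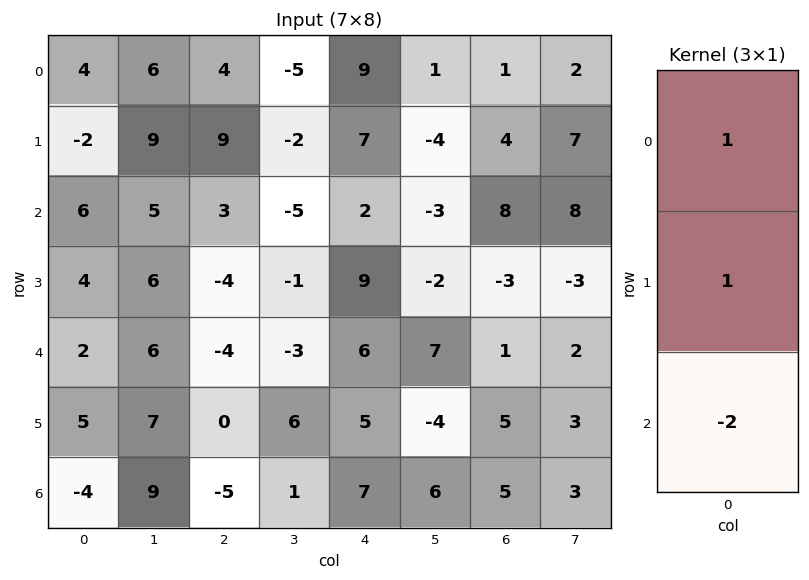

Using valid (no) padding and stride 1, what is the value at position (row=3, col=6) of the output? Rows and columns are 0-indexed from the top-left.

The receptive field on the input at this output position is [-3 / 1 / 5]. Elementwise product with the kernel and sum: -3·1 + 1·1 + 5·-2.

-12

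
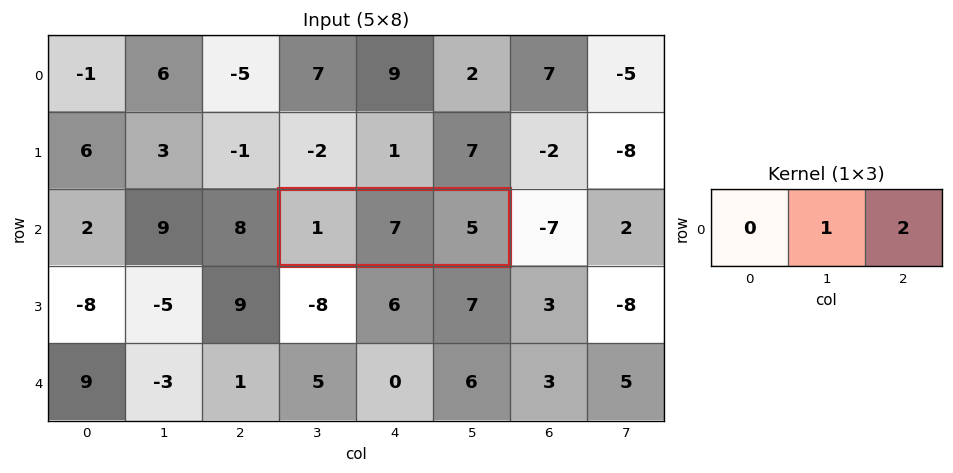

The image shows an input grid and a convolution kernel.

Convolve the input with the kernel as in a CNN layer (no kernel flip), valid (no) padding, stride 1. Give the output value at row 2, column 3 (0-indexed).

The receptive field on the input at this output position is [1 7 5]. Elementwise product with the kernel and sum: 7·1 + 5·2.

17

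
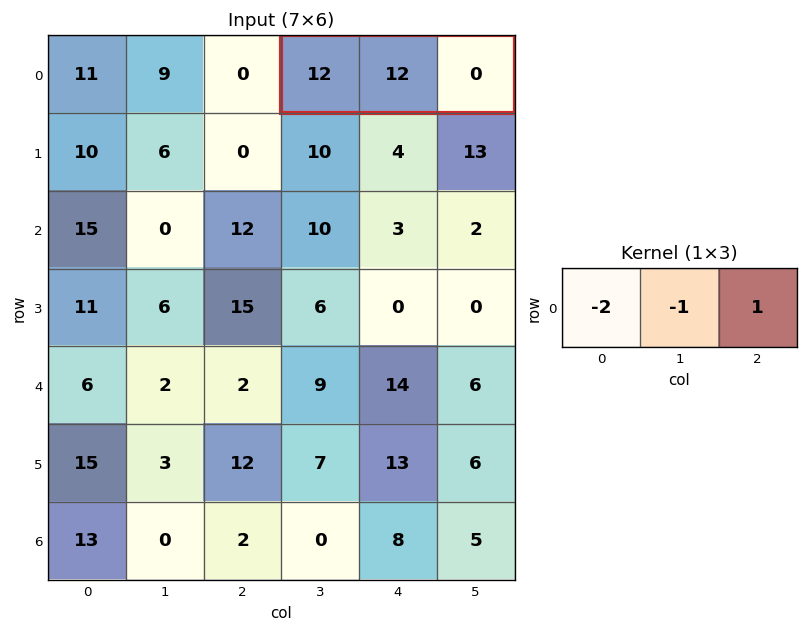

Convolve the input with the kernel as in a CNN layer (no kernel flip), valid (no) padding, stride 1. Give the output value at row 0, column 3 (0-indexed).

-36

The receptive field on the input at this output position is [12 12 0]. Elementwise product with the kernel and sum: 12·-2 + 12·-1 + 0·1.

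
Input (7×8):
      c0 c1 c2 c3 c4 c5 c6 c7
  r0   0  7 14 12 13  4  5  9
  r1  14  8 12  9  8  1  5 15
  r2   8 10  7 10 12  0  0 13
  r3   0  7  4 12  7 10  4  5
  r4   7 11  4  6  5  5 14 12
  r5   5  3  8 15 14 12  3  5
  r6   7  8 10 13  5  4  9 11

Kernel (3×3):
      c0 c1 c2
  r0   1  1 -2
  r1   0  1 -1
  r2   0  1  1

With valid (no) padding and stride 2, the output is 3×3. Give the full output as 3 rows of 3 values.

Output[0,0]: The receptive field on the input at this output position is [0 7 14 / 14 8 12 / 8 10 7]. Elementwise product with the kernel and sum: 0·1 + 7·1 + 14·-2 + 8·1 + 12·-1 + 10·1 + 7·1.
Output[0,1]: The receptive field on the input at this output position is [14 12 13 / 12 9 8 / 7 10 12]. Elementwise product with the kernel and sum: 14·1 + 12·1 + 13·-2 + 9·1 + 8·-1 + 10·1 + 12·1.

-8 23 3
22 9 37
23 19 4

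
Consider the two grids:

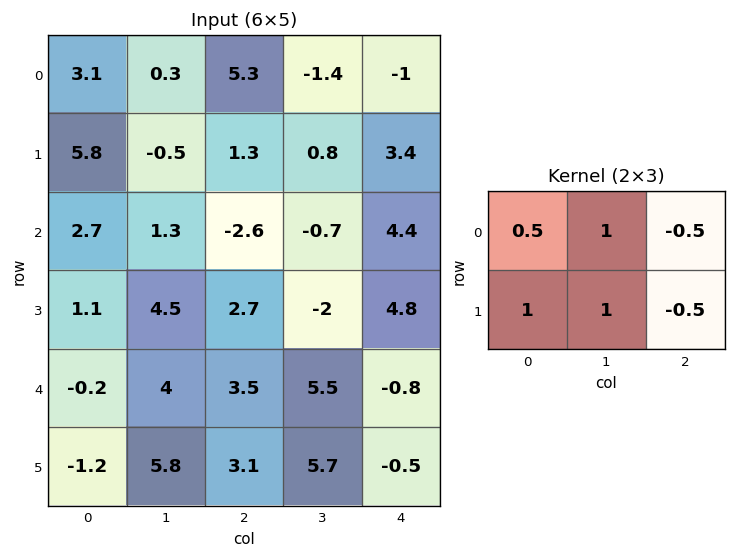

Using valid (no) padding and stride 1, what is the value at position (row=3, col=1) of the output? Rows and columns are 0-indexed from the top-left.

The receptive field on the input at this output position is [4.5 2.7 -2 / 4 3.5 5.5]. Elementwise product with the kernel and sum: 4.5·0.5 + 2.7·1 + -2·-0.5 + 4·1 + 3.5·1 + 5.5·-0.5.

10.7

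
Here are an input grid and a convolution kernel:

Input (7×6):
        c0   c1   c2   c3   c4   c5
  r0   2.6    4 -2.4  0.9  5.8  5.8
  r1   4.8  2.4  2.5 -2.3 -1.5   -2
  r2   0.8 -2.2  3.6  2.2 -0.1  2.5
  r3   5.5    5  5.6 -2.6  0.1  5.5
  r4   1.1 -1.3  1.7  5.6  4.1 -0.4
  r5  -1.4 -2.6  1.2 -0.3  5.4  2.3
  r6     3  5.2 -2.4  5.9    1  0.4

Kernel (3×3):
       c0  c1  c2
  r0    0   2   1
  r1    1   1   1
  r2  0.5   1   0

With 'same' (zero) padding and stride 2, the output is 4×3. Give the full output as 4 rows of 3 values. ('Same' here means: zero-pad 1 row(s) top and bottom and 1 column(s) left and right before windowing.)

Output[0,0]: The receptive field on the zero-padded input at this output position is [0 0 0 / 0 2.6 4 / 0 4.8 2.4]. Elementwise product with the kernel and sum: 0·2 + 0·1 + 0·1 + 2.6·1 + 4·1 + 0·0.5 + 4.8·1.
Output[0,1]: The receptive field on the zero-padded input at this output position is [0 0 0 / 4 -2.4 0.9 / 2.4 2.5 -2.3]. Elementwise product with the kernel and sum: 0·2 + 0·1 + 4·1 + -2.4·1 + 0.9·1 + 2.4·0.5 + 2.5·1.

11.4 6.2 9.85
16.1 14.4 -1.6
14.4 14.5 20.25
2.8 10.8 20.4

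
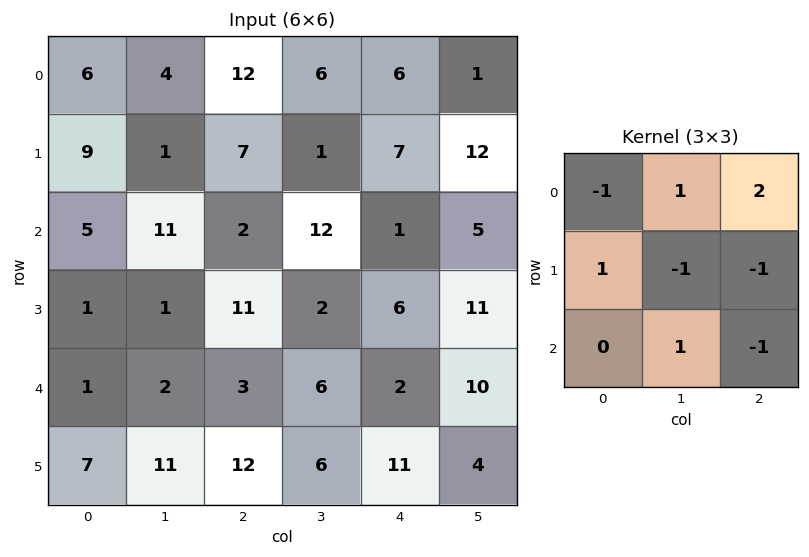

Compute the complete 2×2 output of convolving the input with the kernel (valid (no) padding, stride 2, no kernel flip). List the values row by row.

Output[0,0]: The receptive field on the input at this output position is [6 4 12 / 9 1 7 / 5 11 2]. Elementwise product with the kernel and sum: 6·-1 + 4·1 + 12·2 + 9·1 + 1·-1 + 7·-1 + 11·1 + 2·-1.
Output[0,1]: The receptive field on the input at this output position is [12 6 6 / 7 1 7 / 2 12 1]. Elementwise product with the kernel and sum: 12·-1 + 6·1 + 6·2 + 7·1 + 1·-1 + 7·-1 + 12·1 + 1·-1.

32 16
-2 19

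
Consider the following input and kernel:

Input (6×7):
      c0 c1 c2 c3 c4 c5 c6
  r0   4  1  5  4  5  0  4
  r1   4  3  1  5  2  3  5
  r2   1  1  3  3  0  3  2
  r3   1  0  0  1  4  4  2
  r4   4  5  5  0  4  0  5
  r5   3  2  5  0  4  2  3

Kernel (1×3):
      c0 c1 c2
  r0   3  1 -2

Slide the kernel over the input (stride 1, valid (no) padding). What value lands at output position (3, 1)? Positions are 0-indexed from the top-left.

The receptive field on the input at this output position is [0 0 1]. Elementwise product with the kernel and sum: 0·3 + 0·1 + 1·-2.

-2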